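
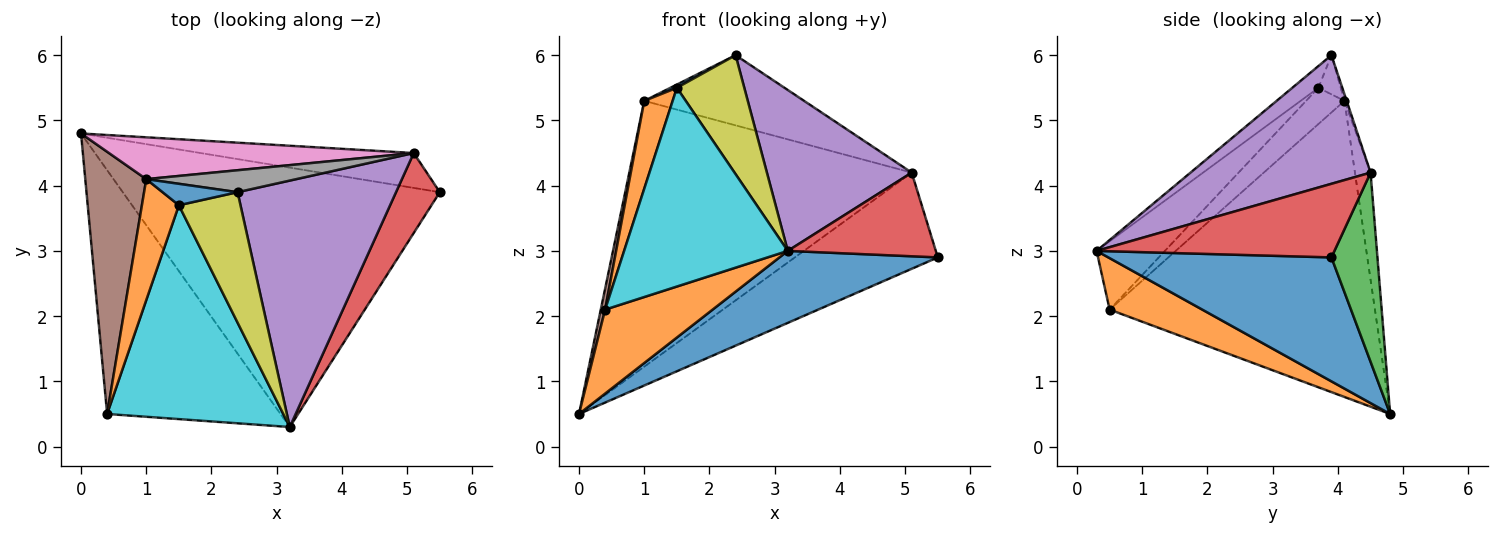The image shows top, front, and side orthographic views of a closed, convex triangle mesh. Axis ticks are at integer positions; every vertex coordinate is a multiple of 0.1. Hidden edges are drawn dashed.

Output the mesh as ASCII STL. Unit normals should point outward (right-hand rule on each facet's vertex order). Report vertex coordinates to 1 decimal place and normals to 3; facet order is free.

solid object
 facet normal 0.353 -0.250 -0.902
  outer loop
   vertex 3.2 0.3 3.0
   vertex 0.0 4.8 0.5
   vertex 5.5 3.9 2.9
  endloop
 endfacet
 facet normal 0.270 -0.314 -0.910
  outer loop
   vertex 0.4 0.5 2.1
   vertex 0.0 4.8 0.5
   vertex 3.2 0.3 3.0
  endloop
 endfacet
 facet normal 0.290 0.900 -0.326
  outer loop
   vertex 5.1 4.5 4.2
   vertex 5.5 3.9 2.9
   vertex 0.0 4.8 0.5
  endloop
 endfacet
 facet normal 0.758 -0.472 0.451
  outer loop
   vertex 5.1 4.5 4.2
   vertex 3.2 0.3 3.0
   vertex 5.5 3.9 2.9
  endloop
 endfacet
 facet normal 0.562 -0.452 0.692
  outer loop
   vertex 5.1 4.5 4.2
   vertex 2.4 3.9 6.0
   vertex 3.2 0.3 3.0
  endloop
 endfacet
 facet normal -0.979 -0.016 0.202
  outer loop
   vertex 1.0 4.1 5.3
   vertex 0.0 4.8 0.5
   vertex 0.4 0.5 2.1
  endloop
 endfacet
 facet normal -0.055 0.986 0.155
  outer loop
   vertex 1.0 4.1 5.3
   vertex 5.1 4.5 4.2
   vertex 0.0 4.8 0.5
  endloop
 endfacet
 facet normal -0.013 0.954 0.299
  outer loop
   vertex 1.0 4.1 5.3
   vertex 2.4 3.9 6.0
   vertex 5.1 4.5 4.2
  endloop
 endfacet
 facet normal -0.252 -0.652 0.715
  outer loop
   vertex 1.5 3.7 5.5
   vertex 3.2 0.3 3.0
   vertex 2.4 3.9 6.0
  endloop
 endfacet
 facet normal -0.273 -0.655 0.705
  outer loop
   vertex 1.5 3.7 5.5
   vertex 0.4 0.5 2.1
   vertex 3.2 0.3 3.0
  endloop
 endfacet
 facet normal -0.458 -0.134 0.879
  outer loop
   vertex 1.5 3.7 5.5
   vertex 2.4 3.9 6.0
   vertex 1.0 4.1 5.3
  endloop
 endfacet
 facet normal -0.622 -0.460 0.634
  outer loop
   vertex 1.5 3.7 5.5
   vertex 1.0 4.1 5.3
   vertex 0.4 0.5 2.1
  endloop
 endfacet
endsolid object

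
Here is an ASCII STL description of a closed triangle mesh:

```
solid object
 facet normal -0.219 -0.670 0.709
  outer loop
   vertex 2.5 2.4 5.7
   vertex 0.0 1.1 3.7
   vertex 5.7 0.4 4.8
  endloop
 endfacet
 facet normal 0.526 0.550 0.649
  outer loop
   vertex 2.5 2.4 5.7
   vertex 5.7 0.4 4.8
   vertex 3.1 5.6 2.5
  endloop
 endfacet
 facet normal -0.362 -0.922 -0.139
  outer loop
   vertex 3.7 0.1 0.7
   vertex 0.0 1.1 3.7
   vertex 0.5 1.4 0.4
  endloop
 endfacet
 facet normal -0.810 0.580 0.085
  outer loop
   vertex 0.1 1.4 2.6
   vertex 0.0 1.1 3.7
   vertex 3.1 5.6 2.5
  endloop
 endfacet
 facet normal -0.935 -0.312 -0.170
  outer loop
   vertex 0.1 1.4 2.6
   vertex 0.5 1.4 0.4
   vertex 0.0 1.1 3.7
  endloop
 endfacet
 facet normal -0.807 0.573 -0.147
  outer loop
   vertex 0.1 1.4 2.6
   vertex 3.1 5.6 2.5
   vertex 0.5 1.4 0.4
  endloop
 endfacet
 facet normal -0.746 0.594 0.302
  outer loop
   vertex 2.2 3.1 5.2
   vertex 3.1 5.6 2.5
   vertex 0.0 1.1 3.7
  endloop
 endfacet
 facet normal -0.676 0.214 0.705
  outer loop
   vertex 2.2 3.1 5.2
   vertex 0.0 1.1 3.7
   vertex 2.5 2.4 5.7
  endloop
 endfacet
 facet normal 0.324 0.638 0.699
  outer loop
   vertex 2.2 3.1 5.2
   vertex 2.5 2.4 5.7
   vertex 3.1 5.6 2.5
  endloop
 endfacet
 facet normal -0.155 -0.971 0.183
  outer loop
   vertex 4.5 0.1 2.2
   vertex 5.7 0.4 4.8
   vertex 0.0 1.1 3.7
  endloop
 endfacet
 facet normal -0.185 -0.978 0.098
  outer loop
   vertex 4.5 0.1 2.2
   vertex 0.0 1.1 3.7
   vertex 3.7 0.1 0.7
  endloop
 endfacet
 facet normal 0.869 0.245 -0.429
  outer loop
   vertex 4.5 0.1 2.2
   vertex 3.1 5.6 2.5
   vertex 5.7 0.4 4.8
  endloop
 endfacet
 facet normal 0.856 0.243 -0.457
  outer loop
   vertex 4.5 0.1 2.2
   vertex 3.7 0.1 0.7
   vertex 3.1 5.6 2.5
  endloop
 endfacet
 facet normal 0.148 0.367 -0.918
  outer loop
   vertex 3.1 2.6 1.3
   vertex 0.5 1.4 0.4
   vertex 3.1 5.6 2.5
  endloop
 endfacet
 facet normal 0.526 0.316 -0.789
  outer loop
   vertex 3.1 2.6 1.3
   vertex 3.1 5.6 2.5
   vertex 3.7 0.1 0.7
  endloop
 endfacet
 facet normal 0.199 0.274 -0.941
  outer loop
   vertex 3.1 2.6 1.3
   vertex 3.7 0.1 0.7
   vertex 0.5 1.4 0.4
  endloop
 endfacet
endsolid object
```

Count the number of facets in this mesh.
16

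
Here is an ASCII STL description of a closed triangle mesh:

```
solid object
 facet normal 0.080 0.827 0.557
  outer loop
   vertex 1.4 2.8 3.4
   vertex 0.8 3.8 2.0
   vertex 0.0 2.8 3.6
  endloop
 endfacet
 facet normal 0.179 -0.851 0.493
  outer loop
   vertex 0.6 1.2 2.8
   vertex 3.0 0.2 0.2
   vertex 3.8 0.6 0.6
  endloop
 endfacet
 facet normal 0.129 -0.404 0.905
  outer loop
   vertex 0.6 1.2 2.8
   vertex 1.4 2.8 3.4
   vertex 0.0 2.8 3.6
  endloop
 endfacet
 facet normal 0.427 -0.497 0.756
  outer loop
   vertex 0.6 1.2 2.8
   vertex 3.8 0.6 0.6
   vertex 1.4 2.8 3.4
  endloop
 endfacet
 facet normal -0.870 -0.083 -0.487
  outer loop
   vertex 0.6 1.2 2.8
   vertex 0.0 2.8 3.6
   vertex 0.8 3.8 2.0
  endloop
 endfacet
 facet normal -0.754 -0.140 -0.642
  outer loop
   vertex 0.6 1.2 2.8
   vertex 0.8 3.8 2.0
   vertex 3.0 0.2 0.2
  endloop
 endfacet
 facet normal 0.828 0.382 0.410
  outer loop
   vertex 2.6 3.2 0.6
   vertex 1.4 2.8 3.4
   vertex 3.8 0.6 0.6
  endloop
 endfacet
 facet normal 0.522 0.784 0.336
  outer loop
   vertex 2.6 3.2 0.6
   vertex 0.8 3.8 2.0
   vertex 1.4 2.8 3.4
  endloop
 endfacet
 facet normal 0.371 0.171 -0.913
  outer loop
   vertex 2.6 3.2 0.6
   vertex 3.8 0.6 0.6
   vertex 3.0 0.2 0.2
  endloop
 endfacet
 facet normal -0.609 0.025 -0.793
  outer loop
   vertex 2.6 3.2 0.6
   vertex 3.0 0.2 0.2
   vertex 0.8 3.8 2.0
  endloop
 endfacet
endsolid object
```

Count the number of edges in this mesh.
15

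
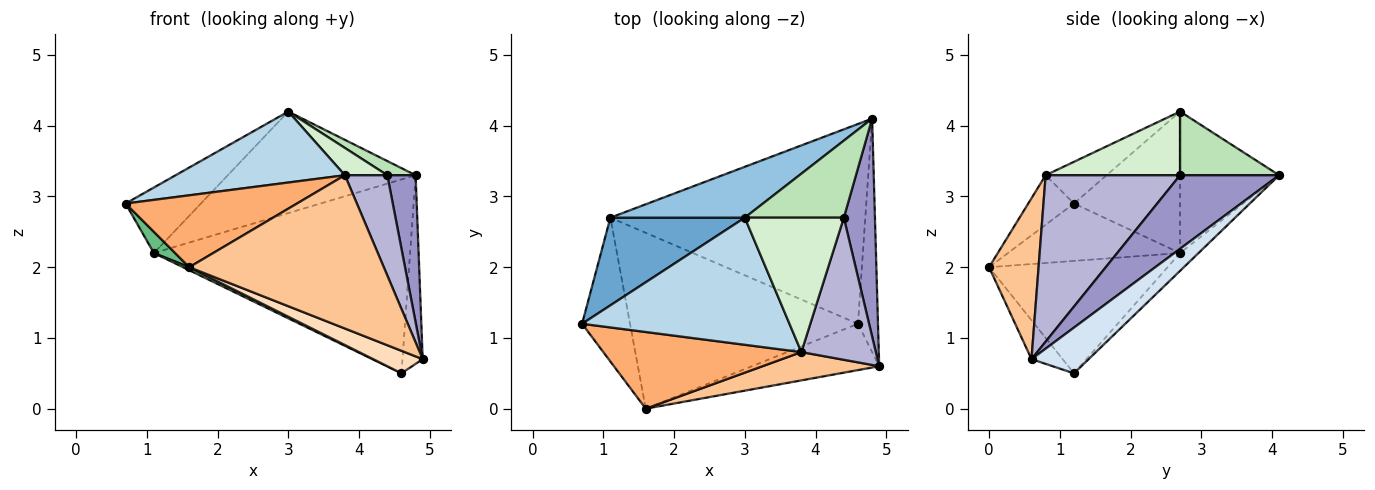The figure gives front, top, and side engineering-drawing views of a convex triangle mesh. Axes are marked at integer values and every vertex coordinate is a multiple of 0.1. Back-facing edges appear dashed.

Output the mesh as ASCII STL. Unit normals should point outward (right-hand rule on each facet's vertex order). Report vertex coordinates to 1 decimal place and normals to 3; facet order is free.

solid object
 facet normal -0.645 0.458 0.612
  outer loop
   vertex 1.1 2.7 2.2
   vertex 0.7 1.2 2.9
   vertex 3.0 2.7 4.2
  endloop
 endfacet
 facet normal -0.426 0.809 0.405
  outer loop
   vertex 1.1 2.7 2.2
   vertex 3.0 2.7 4.2
   vertex 4.8 4.1 3.3
  endloop
 endfacet
 facet normal -0.173 -0.480 0.860
  outer loop
   vertex 3.8 0.8 3.3
   vertex 3.0 2.7 4.2
   vertex 0.7 1.2 2.9
  endloop
 endfacet
 facet normal 0.871 0.308 -0.382
  outer loop
   vertex 4.6 1.2 0.5
   vertex 4.8 4.1 3.3
   vertex 4.9 0.6 0.7
  endloop
 endfacet
 facet normal -0.050 0.696 -0.717
  outer loop
   vertex 4.6 1.2 0.5
   vertex 1.1 2.7 2.2
   vertex 4.8 4.1 3.3
  endloop
 endfacet
 facet normal -0.179 -0.673 0.718
  outer loop
   vertex 1.6 0.0 2.0
   vertex 3.8 0.8 3.3
   vertex 0.7 1.2 2.9
  endloop
 endfacet
 facet normal 0.243 -0.954 0.176
  outer loop
   vertex 1.6 0.0 2.0
   vertex 4.9 0.6 0.7
   vertex 3.8 0.8 3.3
  endloop
 endfacet
 facet normal -0.265 -0.422 -0.867
  outer loop
   vertex 1.6 0.0 2.0
   vertex 4.6 1.2 0.5
   vertex 4.9 0.6 0.7
  endloop
 endfacet
 facet normal -0.764 -0.094 -0.638
  outer loop
   vertex 1.6 0.0 2.0
   vertex 0.7 1.2 2.9
   vertex 1.1 2.7 2.2
  endloop
 endfacet
 facet normal -0.442 -0.015 -0.897
  outer loop
   vertex 1.6 0.0 2.0
   vertex 1.1 2.7 2.2
   vertex 4.6 1.2 0.5
  endloop
 endfacet
 facet normal 0.534 -0.153 0.831
  outer loop
   vertex 4.4 2.7 3.3
   vertex 4.8 4.1 3.3
   vertex 3.0 2.7 4.2
  endloop
 endfacet
 facet normal 0.533 -0.168 0.829
  outer loop
   vertex 4.4 2.7 3.3
   vertex 3.0 2.7 4.2
   vertex 3.8 0.8 3.3
  endloop
 endfacet
 facet normal 0.891 -0.254 0.377
  outer loop
   vertex 4.4 2.7 3.3
   vertex 4.9 0.6 0.7
   vertex 4.8 4.1 3.3
  endloop
 endfacet
 facet normal 0.877 -0.277 0.392
  outer loop
   vertex 4.4 2.7 3.3
   vertex 3.8 0.8 3.3
   vertex 4.9 0.6 0.7
  endloop
 endfacet
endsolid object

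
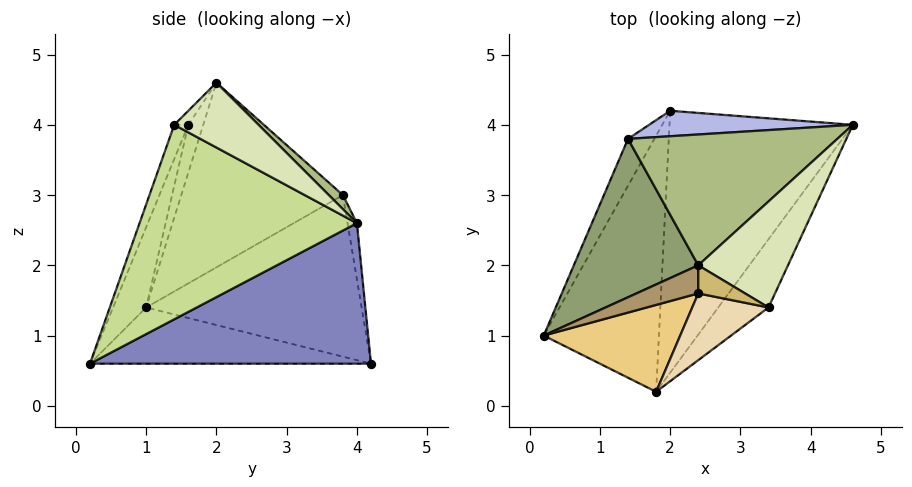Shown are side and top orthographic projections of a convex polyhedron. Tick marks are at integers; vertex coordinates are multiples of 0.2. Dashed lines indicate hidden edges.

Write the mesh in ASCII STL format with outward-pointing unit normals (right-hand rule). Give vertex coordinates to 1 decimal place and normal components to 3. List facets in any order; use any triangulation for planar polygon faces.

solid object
 facet normal -0.438 0.022 -0.899
  outer loop
   vertex 1.8 0.2 0.6
   vertex 0.2 1.0 1.4
   vertex 2.0 4.2 0.6
  endloop
 endfacet
 facet normal 0.608 -0.030 -0.793
  outer loop
   vertex 1.8 0.2 0.6
   vertex 2.0 4.2 0.6
   vertex 4.6 4.0 2.6
  endloop
 endfacet
 facet normal -0.877 0.458 -0.143
  outer loop
   vertex 1.4 3.8 3.0
   vertex 2.0 4.2 0.6
   vertex 0.2 1.0 1.4
  endloop
 endfacet
 facet normal -0.042 0.987 0.154
  outer loop
   vertex 1.4 3.8 3.0
   vertex 4.6 4.0 2.6
   vertex 2.0 4.2 0.6
  endloop
 endfacet
 facet normal -0.829 0.036 0.558
  outer loop
   vertex 2.4 2.0 4.6
   vertex 1.4 3.8 3.0
   vertex 0.2 1.0 1.4
  endloop
 endfacet
 facet normal 0.049 0.679 0.733
  outer loop
   vertex 2.4 2.0 4.6
   vertex 4.6 4.0 2.6
   vertex 1.4 3.8 3.0
  endloop
 endfacet
 facet normal 0.837 -0.503 -0.216
  outer loop
   vertex 3.4 1.4 4.0
   vertex 1.8 0.2 0.6
   vertex 4.6 4.0 2.6
  endloop
 endfacet
 facet normal 0.578 0.164 0.799
  outer loop
   vertex 3.4 1.4 4.0
   vertex 4.6 4.0 2.6
   vertex 2.4 2.0 4.6
  endloop
 endfacet
 facet normal -0.394 -0.765 0.510
  outer loop
   vertex 2.4 1.6 4.0
   vertex 2.4 2.0 4.6
   vertex 0.2 1.0 1.4
  endloop
 endfacet
 facet normal -0.164 -0.821 0.547
  outer loop
   vertex 2.4 1.6 4.0
   vertex 3.4 1.4 4.0
   vertex 2.4 2.0 4.6
  endloop
 endfacet
 facet normal -0.239 -0.882 0.405
  outer loop
   vertex 2.4 1.6 4.0
   vertex 0.2 1.0 1.4
   vertex 1.8 0.2 0.6
  endloop
 endfacet
 facet normal -0.180 -0.898 0.401
  outer loop
   vertex 2.4 1.6 4.0
   vertex 1.8 0.2 0.6
   vertex 3.4 1.4 4.0
  endloop
 endfacet
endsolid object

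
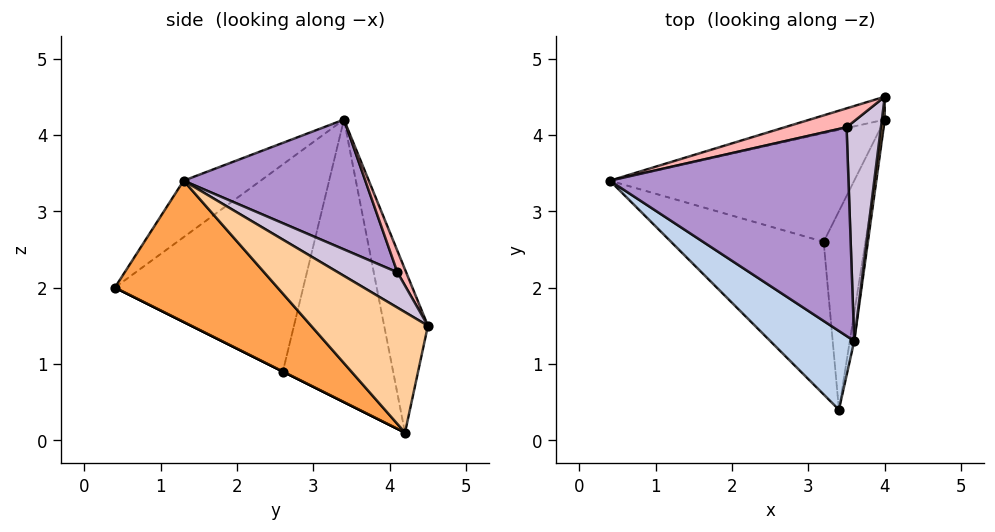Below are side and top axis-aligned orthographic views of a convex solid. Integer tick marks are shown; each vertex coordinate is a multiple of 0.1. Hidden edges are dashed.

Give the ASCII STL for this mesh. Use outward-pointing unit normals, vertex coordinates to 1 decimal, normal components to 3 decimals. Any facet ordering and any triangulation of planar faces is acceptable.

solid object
 facet normal -0.415 0.890 -0.191
  outer loop
   vertex 4.0 4.5 1.5
   vertex 4.0 4.2 0.1
   vertex 0.4 3.4 4.2
  endloop
 endfacet
 facet normal -0.363 -0.759 0.540
  outer loop
   vertex 3.6 1.3 3.4
   vertex 0.4 3.4 4.2
   vertex 3.4 0.4 2.0
  endloop
 endfacet
 facet normal 0.985 -0.171 -0.031
  outer loop
   vertex 3.6 1.3 3.4
   vertex 3.4 0.4 2.0
   vertex 4.0 4.2 0.1
  endloop
 endfacet
 facet normal 0.994 -0.110 0.024
  outer loop
   vertex 3.6 1.3 3.4
   vertex 4.0 4.2 0.1
   vertex 4.0 4.5 1.5
  endloop
 endfacet
 facet normal -0.755 0.051 -0.653
  outer loop
   vertex 3.2 2.6 0.9
   vertex 0.4 3.4 4.2
   vertex 4.0 4.2 0.1
  endloop
 endfacet
 facet normal -0.755 -0.347 -0.556
  outer loop
   vertex 3.2 2.6 0.9
   vertex 3.4 0.4 2.0
   vertex 0.4 3.4 4.2
  endloop
 endfacet
 facet normal 0.000 -0.447 -0.894
  outer loop
   vertex 3.2 2.6 0.9
   vertex 4.0 4.2 0.1
   vertex 3.4 0.4 2.0
  endloop
 endfacet
 facet normal 0.206 0.779 0.592
  outer loop
   vertex 3.5 4.1 2.2
   vertex 4.0 4.5 1.5
   vertex 0.4 3.4 4.2
  endloop
 endfacet
 facet normal 0.445 0.366 0.817
  outer loop
   vertex 3.5 4.1 2.2
   vertex 0.4 3.4 4.2
   vertex 3.6 1.3 3.4
  endloop
 endfacet
 facet normal 0.682 0.309 0.663
  outer loop
   vertex 3.5 4.1 2.2
   vertex 3.6 1.3 3.4
   vertex 4.0 4.5 1.5
  endloop
 endfacet
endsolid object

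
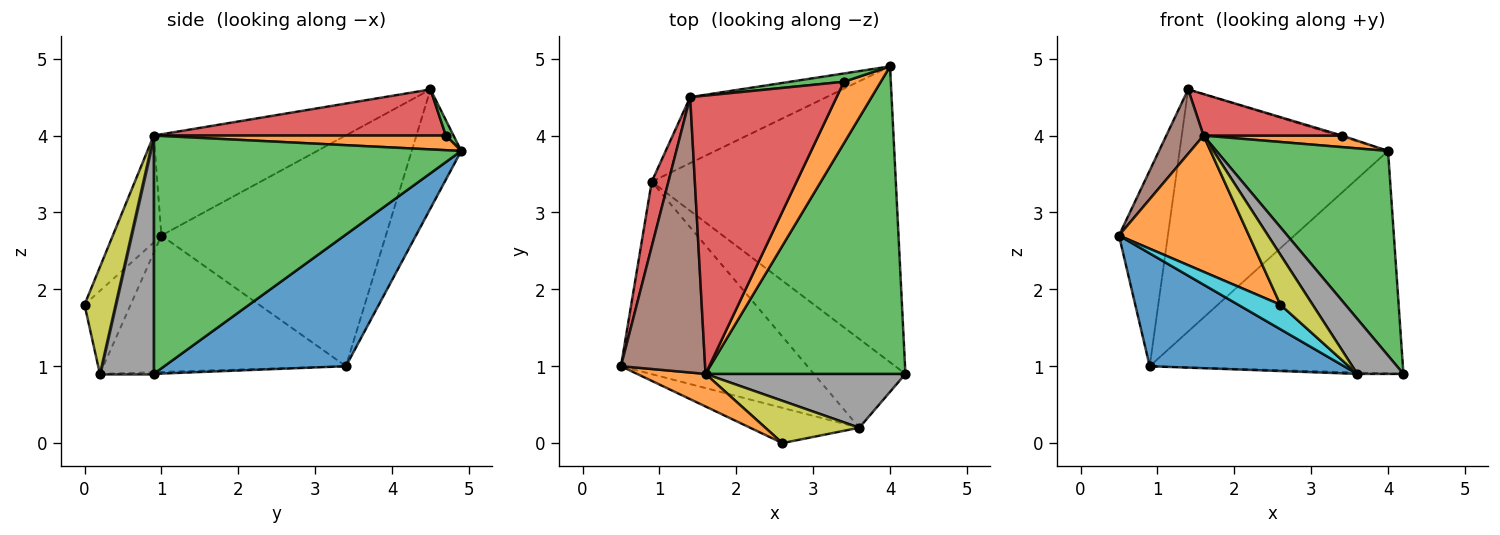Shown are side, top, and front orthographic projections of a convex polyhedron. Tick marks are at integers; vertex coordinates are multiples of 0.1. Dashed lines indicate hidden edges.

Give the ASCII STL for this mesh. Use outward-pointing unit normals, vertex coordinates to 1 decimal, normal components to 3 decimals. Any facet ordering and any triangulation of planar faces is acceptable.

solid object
 facet normal 0.396 0.552 -0.734
  outer loop
   vertex 0.9 3.4 1.0
   vertex 4.0 4.9 3.8
   vertex 4.2 0.9 0.9
  endloop
 endfacet
 facet normal -0.342 -0.914 0.219
  outer loop
   vertex 1.6 0.9 4.0
   vertex 0.5 1.0 2.7
   vertex 2.6 0.0 1.8
  endloop
 endfacet
 facet normal 0.704 -0.393 0.591
  outer loop
   vertex 1.6 0.9 4.0
   vertex 4.2 0.9 0.9
   vertex 4.0 4.9 3.8
  endloop
 endfacet
 facet normal -0.975 0.212 0.070
  outer loop
   vertex 1.4 4.5 4.6
   vertex 0.9 3.4 1.0
   vertex 0.5 1.0 2.7
  endloop
 endfacet
 facet normal -0.224 0.940 -0.256
  outer loop
   vertex 1.4 4.5 4.6
   vertex 4.0 4.9 3.8
   vertex 0.9 3.4 1.0
  endloop
 endfacet
 facet normal -0.761 -0.148 0.632
  outer loop
   vertex 1.4 4.5 4.6
   vertex 0.5 1.0 2.7
   vertex 1.6 0.9 4.0
  endloop
 endfacet
 facet normal -0.018 0.016 -1.000
  outer loop
   vertex 3.6 0.2 0.9
   vertex 0.9 3.4 1.0
   vertex 4.2 0.9 0.9
  endloop
 endfacet
 facet normal 0.640 -0.549 0.537
  outer loop
   vertex 3.6 0.2 0.9
   vertex 4.2 0.9 0.9
   vertex 1.6 0.9 4.0
  endloop
 endfacet
 facet normal 0.592 -0.615 0.521
  outer loop
   vertex 3.6 0.2 0.9
   vertex 1.6 0.9 4.0
   vertex 2.6 0.0 1.8
  endloop
 endfacet
 facet normal -0.529 -0.485 -0.696
  outer loop
   vertex 3.6 0.2 0.9
   vertex 2.6 0.0 1.8
   vertex 0.5 1.0 2.7
  endloop
 endfacet
 facet normal -0.534 -0.428 -0.729
  outer loop
   vertex 3.6 0.2 0.9
   vertex 0.5 1.0 2.7
   vertex 0.9 3.4 1.0
  endloop
 endfacet
 facet normal 0.363 -0.172 0.916
  outer loop
   vertex 3.4 4.7 4.0
   vertex 1.6 0.9 4.0
   vertex 4.0 4.9 3.8
  endloop
 endfacet
 facet normal 0.272 0.136 0.953
  outer loop
   vertex 3.4 4.7 4.0
   vertex 4.0 4.9 3.8
   vertex 1.4 4.5 4.6
  endloop
 endfacet
 facet normal 0.297 -0.141 0.944
  outer loop
   vertex 3.4 4.7 4.0
   vertex 1.4 4.5 4.6
   vertex 1.6 0.9 4.0
  endloop
 endfacet
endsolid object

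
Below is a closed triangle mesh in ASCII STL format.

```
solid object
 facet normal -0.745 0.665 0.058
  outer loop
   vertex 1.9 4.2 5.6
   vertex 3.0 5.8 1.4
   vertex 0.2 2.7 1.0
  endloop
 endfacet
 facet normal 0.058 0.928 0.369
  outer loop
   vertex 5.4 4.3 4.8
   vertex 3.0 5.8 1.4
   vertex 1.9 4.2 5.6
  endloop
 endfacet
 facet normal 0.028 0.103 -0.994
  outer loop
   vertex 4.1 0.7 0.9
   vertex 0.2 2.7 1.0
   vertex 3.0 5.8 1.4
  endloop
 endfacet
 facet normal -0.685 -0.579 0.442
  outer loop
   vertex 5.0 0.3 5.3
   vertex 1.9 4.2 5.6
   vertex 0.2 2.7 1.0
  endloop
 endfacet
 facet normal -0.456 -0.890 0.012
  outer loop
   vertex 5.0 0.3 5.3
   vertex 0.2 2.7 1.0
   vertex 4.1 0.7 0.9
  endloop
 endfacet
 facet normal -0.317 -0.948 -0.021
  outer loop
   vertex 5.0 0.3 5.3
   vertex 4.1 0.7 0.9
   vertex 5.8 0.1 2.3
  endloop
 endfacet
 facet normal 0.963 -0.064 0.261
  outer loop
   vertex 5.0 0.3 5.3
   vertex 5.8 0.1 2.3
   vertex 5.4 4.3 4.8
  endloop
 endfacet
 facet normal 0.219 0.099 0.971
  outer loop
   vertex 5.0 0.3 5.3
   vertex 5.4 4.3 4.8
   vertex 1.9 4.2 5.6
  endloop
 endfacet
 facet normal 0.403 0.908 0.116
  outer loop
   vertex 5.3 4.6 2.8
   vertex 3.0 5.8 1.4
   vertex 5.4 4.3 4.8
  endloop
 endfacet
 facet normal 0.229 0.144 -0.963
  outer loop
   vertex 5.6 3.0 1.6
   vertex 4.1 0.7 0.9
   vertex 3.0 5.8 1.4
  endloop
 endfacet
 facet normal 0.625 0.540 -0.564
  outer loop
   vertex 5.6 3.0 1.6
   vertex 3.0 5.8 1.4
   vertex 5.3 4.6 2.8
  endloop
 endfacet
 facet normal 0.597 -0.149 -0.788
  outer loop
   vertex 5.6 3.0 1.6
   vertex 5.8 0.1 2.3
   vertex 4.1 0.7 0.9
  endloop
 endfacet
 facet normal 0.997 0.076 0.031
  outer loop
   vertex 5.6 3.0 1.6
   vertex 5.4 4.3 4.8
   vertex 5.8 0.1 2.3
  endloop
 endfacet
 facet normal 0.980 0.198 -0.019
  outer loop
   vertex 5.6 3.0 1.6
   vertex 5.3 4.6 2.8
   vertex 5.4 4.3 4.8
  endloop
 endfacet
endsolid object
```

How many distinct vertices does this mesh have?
9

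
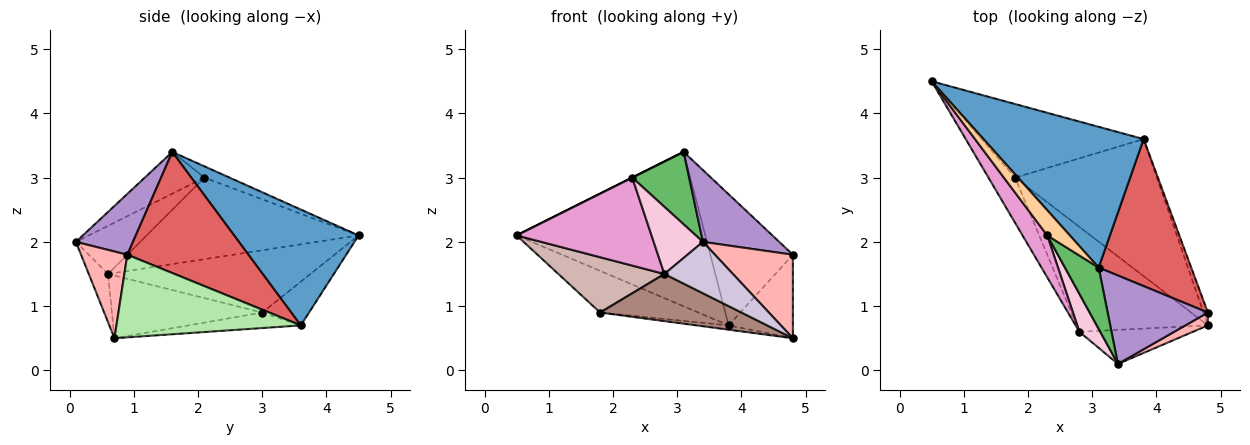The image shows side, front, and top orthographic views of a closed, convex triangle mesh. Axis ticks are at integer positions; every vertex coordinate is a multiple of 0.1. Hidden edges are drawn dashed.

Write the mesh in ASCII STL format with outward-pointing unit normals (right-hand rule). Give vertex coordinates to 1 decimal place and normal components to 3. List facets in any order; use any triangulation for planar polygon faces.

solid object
 facet normal 0.438 0.664 0.606
  outer loop
   vertex 3.8 3.6 0.7
   vertex 0.5 4.5 2.1
   vertex 3.1 1.6 3.4
  endloop
 endfacet
 facet normal -0.229 0.480 -0.847
  outer loop
   vertex 1.8 3.0 0.9
   vertex 0.5 4.5 2.1
   vertex 3.8 3.6 0.7
  endloop
 endfacet
 facet normal -0.109 0.031 -0.994
  outer loop
   vertex 1.8 3.0 0.9
   vertex 3.8 3.6 0.7
   vertex 4.8 0.7 0.5
  endloop
 endfacet
 facet normal -0.447 0.000 0.894
  outer loop
   vertex 2.3 2.1 3.0
   vertex 3.1 1.6 3.4
   vertex 0.5 4.5 2.1
  endloop
 endfacet
 facet normal -0.625 -0.596 0.505
  outer loop
   vertex 2.3 2.1 3.0
   vertex 3.4 0.1 2.0
   vertex 3.1 1.6 3.4
  endloop
 endfacet
 facet normal 0.943 0.329 -0.051
  outer loop
   vertex 4.8 0.9 1.8
   vertex 4.8 0.7 0.5
   vertex 3.8 3.6 0.7
  endloop
 endfacet
 facet normal 0.699 0.476 0.534
  outer loop
   vertex 4.8 0.9 1.8
   vertex 3.8 3.6 0.7
   vertex 3.1 1.6 3.4
  endloop
 endfacet
 facet normal 0.506 -0.853 0.131
  outer loop
   vertex 4.8 0.9 1.8
   vertex 3.4 0.1 2.0
   vertex 4.8 0.7 0.5
  endloop
 endfacet
 facet normal 0.426 -0.570 0.702
  outer loop
   vertex 4.8 0.9 1.8
   vertex 3.1 1.6 3.4
   vertex 3.4 0.1 2.0
  endloop
 endfacet
 facet normal -0.228 -0.812 -0.538
  outer loop
   vertex 2.8 0.6 1.5
   vertex 4.8 0.7 0.5
   vertex 3.4 0.1 2.0
  endloop
 endfacet
 facet normal -0.399 -0.376 -0.836
  outer loop
   vertex 2.8 0.6 1.5
   vertex 1.8 3.0 0.9
   vertex 4.8 0.7 0.5
  endloop
 endfacet
 facet normal -0.828 -0.434 -0.355
  outer loop
   vertex 2.8 0.6 1.5
   vertex 0.5 4.5 2.1
   vertex 1.8 3.0 0.9
  endloop
 endfacet
 facet normal -0.817 -0.520 0.248
  outer loop
   vertex 2.8 0.6 1.5
   vertex 2.3 2.1 3.0
   vertex 0.5 4.5 2.1
  endloop
 endfacet
 facet normal -0.750 -0.575 0.325
  outer loop
   vertex 2.8 0.6 1.5
   vertex 3.4 0.1 2.0
   vertex 2.3 2.1 3.0
  endloop
 endfacet
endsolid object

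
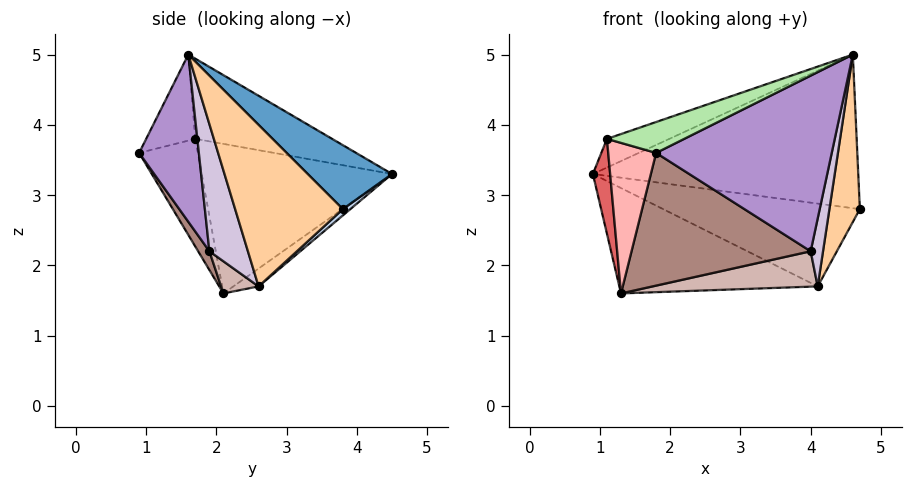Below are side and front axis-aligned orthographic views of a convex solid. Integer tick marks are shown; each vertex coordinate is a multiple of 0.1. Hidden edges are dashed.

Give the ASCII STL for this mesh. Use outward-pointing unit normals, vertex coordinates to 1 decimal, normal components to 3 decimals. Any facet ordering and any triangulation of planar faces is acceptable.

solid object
 facet normal 0.218 0.685 0.695
  outer loop
   vertex 4.6 1.6 5.0
   vertex 4.7 3.8 2.8
   vertex 0.9 4.5 3.3
  endloop
 endfacet
 facet normal 0.025 0.669 -0.743
  outer loop
   vertex 4.1 2.6 1.7
   vertex 0.9 4.5 3.3
   vertex 4.7 3.8 2.8
  endloop
 endfacet
 facet normal -0.072 0.568 -0.820
  outer loop
   vertex 4.1 2.6 1.7
   vertex 1.3 2.1 1.6
   vertex 0.9 4.5 3.3
  endloop
 endfacet
 facet normal 0.938 -0.265 -0.222
  outer loop
   vertex 4.1 2.6 1.7
   vertex 4.7 3.8 2.8
   vertex 4.6 1.6 5.0
  endloop
 endfacet
 facet normal -0.317 0.145 0.937
  outer loop
   vertex 1.1 1.7 3.8
   vertex 4.6 1.6 5.0
   vertex 0.9 4.5 3.3
  endloop
 endfacet
 facet normal -0.298 -0.469 0.831
  outer loop
   vertex 1.1 1.7 3.8
   vertex 1.8 0.9 3.6
   vertex 4.6 1.6 5.0
  endloop
 endfacet
 facet normal -0.990 -0.090 -0.106
  outer loop
   vertex 1.1 1.7 3.8
   vertex 0.9 4.5 3.3
   vertex 1.3 2.1 1.6
  endloop
 endfacet
 facet normal -0.762 -0.621 -0.182
  outer loop
   vertex 1.1 1.7 3.8
   vertex 1.3 2.1 1.6
   vertex 1.8 0.9 3.6
  endloop
 endfacet
 facet normal 0.317 -0.933 -0.168
  outer loop
   vertex 4.0 1.9 2.2
   vertex 4.6 1.6 5.0
   vertex 1.8 0.9 3.6
  endloop
 endfacet
 facet normal 0.927 -0.297 -0.230
  outer loop
   vertex 4.0 1.9 2.2
   vertex 4.1 2.6 1.7
   vertex 4.6 1.6 5.0
  endloop
 endfacet
 facet normal 0.053 -0.850 -0.524
  outer loop
   vertex 4.0 1.9 2.2
   vertex 1.8 0.9 3.6
   vertex 1.3 2.1 1.6
  endloop
 endfacet
 facet normal 0.134 -0.589 -0.797
  outer loop
   vertex 4.0 1.9 2.2
   vertex 1.3 2.1 1.6
   vertex 4.1 2.6 1.7
  endloop
 endfacet
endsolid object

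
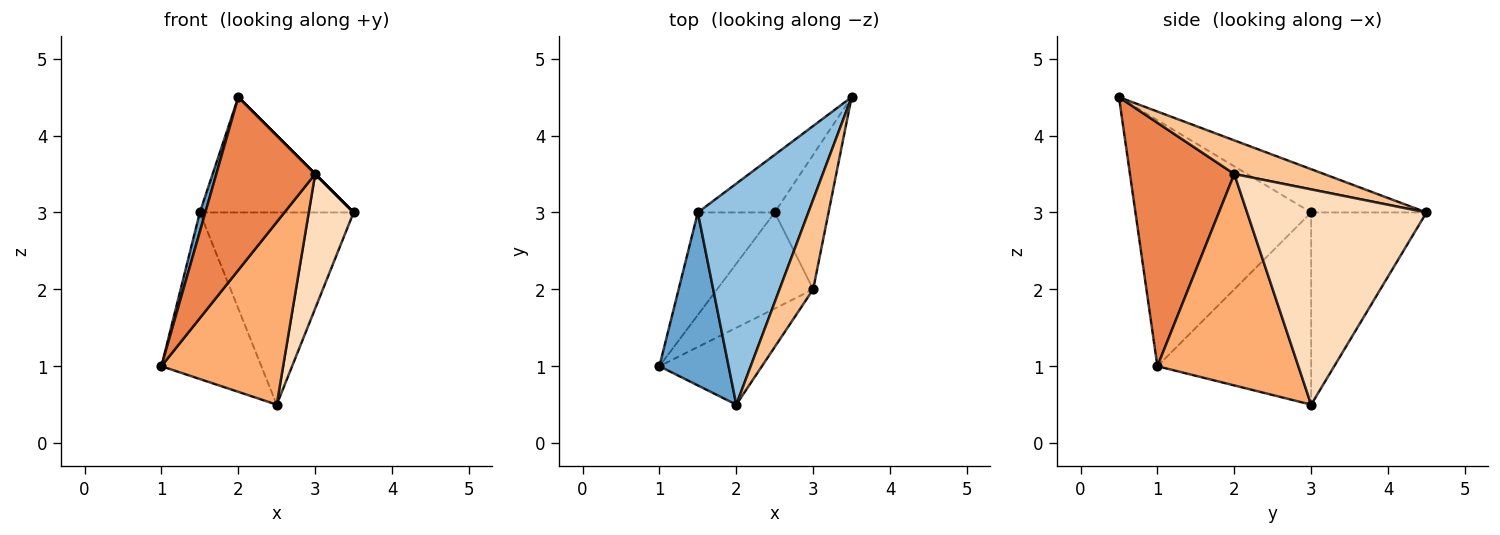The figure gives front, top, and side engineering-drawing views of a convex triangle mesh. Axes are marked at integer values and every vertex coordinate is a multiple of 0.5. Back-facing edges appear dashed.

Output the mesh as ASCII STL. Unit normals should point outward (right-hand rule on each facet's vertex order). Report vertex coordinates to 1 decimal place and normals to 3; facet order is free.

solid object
 facet normal -0.962 -0.030 0.271
  outer loop
   vertex 1.5 3.0 3.0
   vertex 1.0 1.0 1.0
   vertex 2.0 0.5 4.5
  endloop
 endfacet
 facet normal -0.328 0.437 0.838
  outer loop
   vertex 1.5 3.0 3.0
   vertex 2.0 0.5 4.5
   vertex 3.5 4.5 3.0
  endloop
 endfacet
 facet normal -0.795 0.517 -0.318
  outer loop
   vertex 1.5 3.0 3.0
   vertex 2.5 3.0 0.5
   vertex 1.0 1.0 1.0
  endloop
 endfacet
 facet normal -0.583 0.778 -0.233
  outer loop
   vertex 1.5 3.0 3.0
   vertex 3.5 4.5 3.0
   vertex 2.5 3.0 0.5
  endloop
 endfacet
 facet normal 0.694 -0.658 -0.292
  outer loop
   vertex 3.0 2.0 3.5
   vertex 2.0 0.5 4.5
   vertex 1.0 1.0 1.0
  endloop
 endfacet
 facet normal 0.716 -0.618 -0.325
  outer loop
   vertex 3.0 2.0 3.5
   vertex 1.0 1.0 1.0
   vertex 2.5 3.0 0.5
  endloop
 endfacet
 facet normal 0.707 0.000 0.707
  outer loop
   vertex 3.0 2.0 3.5
   vertex 3.5 4.5 3.0
   vertex 2.0 0.5 4.5
  endloop
 endfacet
 facet normal 0.943 -0.236 -0.236
  outer loop
   vertex 3.0 2.0 3.5
   vertex 2.5 3.0 0.5
   vertex 3.5 4.5 3.0
  endloop
 endfacet
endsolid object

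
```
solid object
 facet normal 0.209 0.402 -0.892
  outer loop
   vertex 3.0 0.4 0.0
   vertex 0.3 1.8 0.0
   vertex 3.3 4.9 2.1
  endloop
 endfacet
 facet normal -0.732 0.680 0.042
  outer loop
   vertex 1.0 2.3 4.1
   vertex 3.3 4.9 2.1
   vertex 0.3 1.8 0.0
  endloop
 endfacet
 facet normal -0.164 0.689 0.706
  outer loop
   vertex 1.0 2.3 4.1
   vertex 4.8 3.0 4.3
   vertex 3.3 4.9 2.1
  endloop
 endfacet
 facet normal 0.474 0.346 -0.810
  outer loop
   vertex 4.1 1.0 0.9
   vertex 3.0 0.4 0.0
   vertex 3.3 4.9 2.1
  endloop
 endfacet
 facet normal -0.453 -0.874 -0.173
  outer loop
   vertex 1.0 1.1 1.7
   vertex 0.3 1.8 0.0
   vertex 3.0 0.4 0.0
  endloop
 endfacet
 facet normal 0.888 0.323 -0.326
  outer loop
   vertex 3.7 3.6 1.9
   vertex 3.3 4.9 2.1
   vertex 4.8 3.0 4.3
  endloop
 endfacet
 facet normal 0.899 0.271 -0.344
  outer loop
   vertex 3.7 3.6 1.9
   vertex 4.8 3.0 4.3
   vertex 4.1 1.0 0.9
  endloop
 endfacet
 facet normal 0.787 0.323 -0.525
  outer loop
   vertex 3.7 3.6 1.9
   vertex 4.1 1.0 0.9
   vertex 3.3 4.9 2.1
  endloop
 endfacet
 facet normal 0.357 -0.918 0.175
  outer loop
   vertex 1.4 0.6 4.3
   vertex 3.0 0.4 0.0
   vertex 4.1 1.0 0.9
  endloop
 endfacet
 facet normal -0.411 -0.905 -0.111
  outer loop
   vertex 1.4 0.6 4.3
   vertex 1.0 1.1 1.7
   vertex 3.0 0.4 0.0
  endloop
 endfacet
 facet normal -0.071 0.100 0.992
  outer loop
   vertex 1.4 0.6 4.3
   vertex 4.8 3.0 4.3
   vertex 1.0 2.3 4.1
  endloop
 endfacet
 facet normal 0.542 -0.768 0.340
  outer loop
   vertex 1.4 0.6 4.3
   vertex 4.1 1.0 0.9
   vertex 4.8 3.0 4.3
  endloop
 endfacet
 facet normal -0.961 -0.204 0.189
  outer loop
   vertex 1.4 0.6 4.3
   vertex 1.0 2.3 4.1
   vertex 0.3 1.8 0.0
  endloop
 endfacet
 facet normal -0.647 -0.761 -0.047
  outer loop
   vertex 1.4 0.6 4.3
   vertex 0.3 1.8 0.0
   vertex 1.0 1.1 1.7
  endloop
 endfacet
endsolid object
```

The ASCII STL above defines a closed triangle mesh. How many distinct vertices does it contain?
9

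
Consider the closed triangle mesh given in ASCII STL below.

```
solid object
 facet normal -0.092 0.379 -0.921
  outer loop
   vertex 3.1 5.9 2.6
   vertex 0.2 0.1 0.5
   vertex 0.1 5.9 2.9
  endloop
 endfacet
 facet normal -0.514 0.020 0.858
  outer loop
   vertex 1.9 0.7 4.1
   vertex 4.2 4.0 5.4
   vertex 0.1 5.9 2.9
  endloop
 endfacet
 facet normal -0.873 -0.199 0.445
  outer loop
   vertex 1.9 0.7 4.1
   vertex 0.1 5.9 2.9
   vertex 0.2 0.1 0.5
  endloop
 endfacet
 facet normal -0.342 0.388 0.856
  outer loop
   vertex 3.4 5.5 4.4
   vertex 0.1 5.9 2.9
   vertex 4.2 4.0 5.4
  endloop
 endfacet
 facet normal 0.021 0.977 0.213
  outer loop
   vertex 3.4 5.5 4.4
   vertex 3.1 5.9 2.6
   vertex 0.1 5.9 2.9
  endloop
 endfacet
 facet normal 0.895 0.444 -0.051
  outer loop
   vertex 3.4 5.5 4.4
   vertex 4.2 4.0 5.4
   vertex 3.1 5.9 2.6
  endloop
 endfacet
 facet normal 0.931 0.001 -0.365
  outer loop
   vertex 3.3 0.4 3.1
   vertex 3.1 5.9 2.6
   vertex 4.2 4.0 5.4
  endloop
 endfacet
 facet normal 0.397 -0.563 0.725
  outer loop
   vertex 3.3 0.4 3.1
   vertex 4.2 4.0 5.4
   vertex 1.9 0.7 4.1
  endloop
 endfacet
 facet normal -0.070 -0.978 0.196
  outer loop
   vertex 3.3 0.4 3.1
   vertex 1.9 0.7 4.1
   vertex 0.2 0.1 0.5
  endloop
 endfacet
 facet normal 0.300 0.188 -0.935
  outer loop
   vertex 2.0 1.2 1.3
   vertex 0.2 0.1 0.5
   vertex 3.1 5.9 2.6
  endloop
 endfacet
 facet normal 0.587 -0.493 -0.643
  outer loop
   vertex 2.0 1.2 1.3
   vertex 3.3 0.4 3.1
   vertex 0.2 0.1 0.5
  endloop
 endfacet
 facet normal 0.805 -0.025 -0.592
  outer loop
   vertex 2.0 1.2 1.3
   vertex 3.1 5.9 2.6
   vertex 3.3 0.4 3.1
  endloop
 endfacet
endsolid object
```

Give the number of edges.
18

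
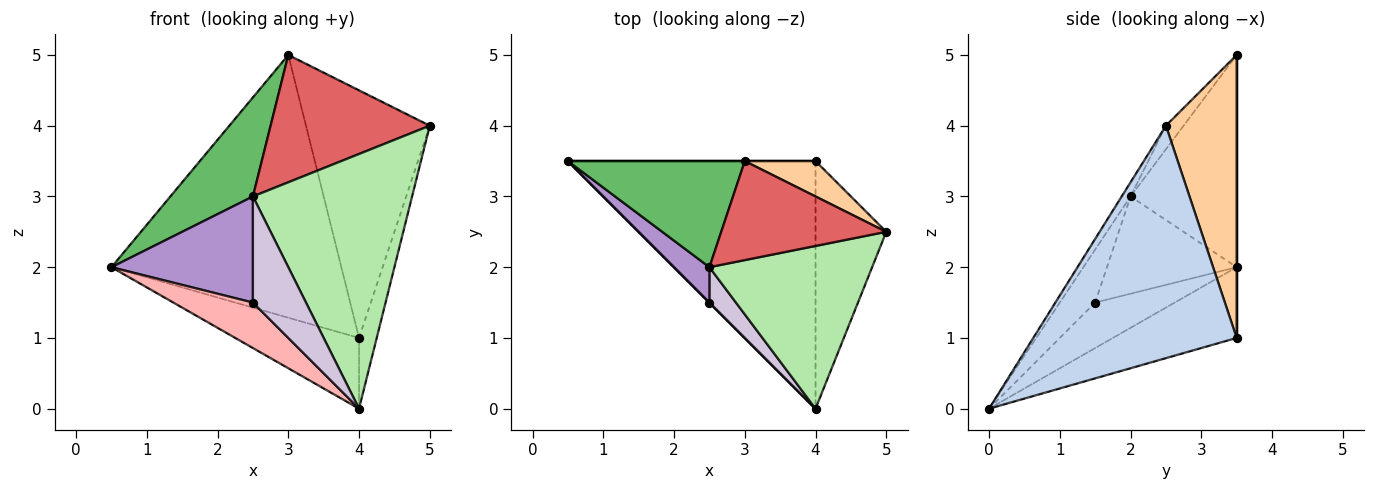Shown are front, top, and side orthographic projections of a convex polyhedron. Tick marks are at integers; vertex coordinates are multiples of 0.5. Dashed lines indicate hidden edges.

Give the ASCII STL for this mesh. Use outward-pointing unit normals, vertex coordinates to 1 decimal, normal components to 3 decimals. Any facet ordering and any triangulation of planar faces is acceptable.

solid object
 facet normal -0.265 0.265 -0.927
  outer loop
   vertex 4.0 3.5 1.0
   vertex 4.0 0.0 0.0
   vertex 0.5 3.5 2.0
  endloop
 endfacet
 facet normal 0.953 0.083 -0.290
  outer loop
   vertex 4.0 3.5 1.0
   vertex 5.0 2.5 4.0
   vertex 4.0 0.0 0.0
  endloop
 endfacet
 facet normal 0.000 1.000 0.000
  outer loop
   vertex 4.0 3.5 1.0
   vertex 0.5 3.5 2.0
   vertex 3.0 3.5 5.0
  endloop
 endfacet
 facet normal 0.492 0.862 0.123
  outer loop
   vertex 4.0 3.5 1.0
   vertex 3.0 3.5 5.0
   vertex 5.0 2.5 4.0
  endloop
 endfacet
 facet normal -0.659 -0.513 0.550
  outer loop
   vertex 2.5 2.0 3.0
   vertex 3.0 3.5 5.0
   vertex 0.5 3.5 2.0
  endloop
 endfacet
 facet normal -0.047 -0.842 0.538
  outer loop
   vertex 2.5 2.0 3.0
   vertex 4.0 0.0 0.0
   vertex 5.0 2.5 4.0
  endloop
 endfacet
 facet normal -0.087 -0.786 0.612
  outer loop
   vertex 2.5 2.0 3.0
   vertex 5.0 2.5 4.0
   vertex 3.0 3.5 5.0
  endloop
 endfacet
 facet normal -0.707 -0.707 0.000
  outer loop
   vertex 2.5 1.5 1.5
   vertex 0.5 3.5 2.0
   vertex 4.0 0.0 0.0
  endloop
 endfacet
 facet normal -0.656 -0.716 0.239
  outer loop
   vertex 2.5 1.5 1.5
   vertex 2.5 2.0 3.0
   vertex 0.5 3.5 2.0
  endloop
 endfacet
 facet normal -0.535 -0.802 0.267
  outer loop
   vertex 2.5 1.5 1.5
   vertex 4.0 0.0 0.0
   vertex 2.5 2.0 3.0
  endloop
 endfacet
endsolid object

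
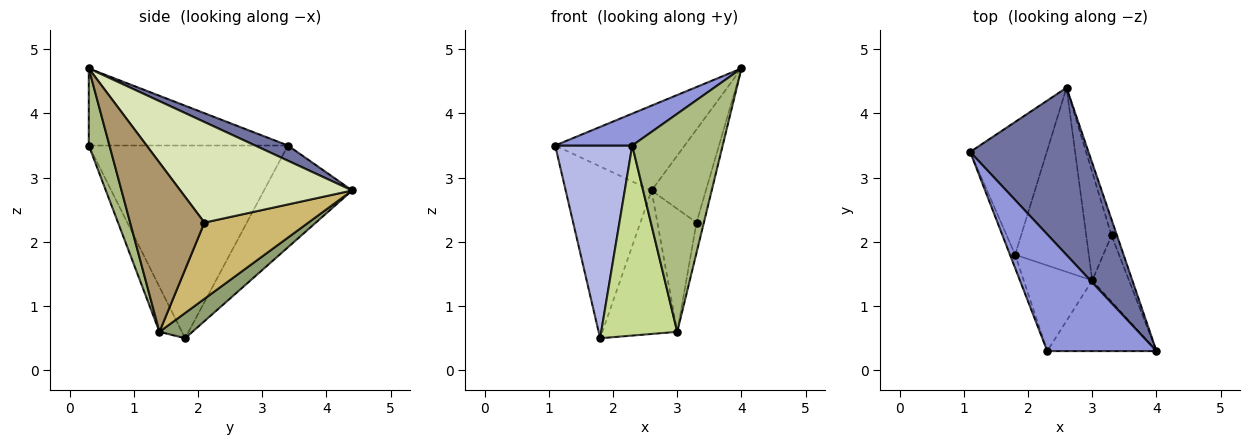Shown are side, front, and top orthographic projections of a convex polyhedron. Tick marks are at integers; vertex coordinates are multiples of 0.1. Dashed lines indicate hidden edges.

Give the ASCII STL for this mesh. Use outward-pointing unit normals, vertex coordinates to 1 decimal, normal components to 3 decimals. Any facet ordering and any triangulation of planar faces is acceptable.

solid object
 facet normal 0.114 0.449 0.886
  outer loop
   vertex 2.6 4.4 2.8
   vertex 1.1 3.4 3.5
   vertex 4.0 0.3 4.7
  endloop
 endfacet
 facet normal -0.631 0.614 -0.475
  outer loop
   vertex 1.8 1.8 0.5
   vertex 1.1 3.4 3.5
   vertex 2.6 4.4 2.8
  endloop
 endfacet
 facet normal -0.563 -0.218 0.797
  outer loop
   vertex 2.3 0.3 3.5
   vertex 4.0 0.3 4.7
   vertex 1.1 3.4 3.5
  endloop
 endfacet
 facet normal -0.932 -0.361 -0.025
  outer loop
   vertex 2.3 0.3 3.5
   vertex 1.1 3.4 3.5
   vertex 1.8 1.8 0.5
  endloop
 endfacet
 facet normal 0.261 0.593 -0.761
  outer loop
   vertex 3.0 1.4 0.6
   vertex 1.8 1.8 0.5
   vertex 2.6 4.4 2.8
  endloop
 endfacet
 facet normal 0.213 -0.930 -0.301
  outer loop
   vertex 3.0 1.4 0.6
   vertex 4.0 0.3 4.7
   vertex 2.3 0.3 3.5
  endloop
 endfacet
 facet normal -0.260 -0.880 -0.397
  outer loop
   vertex 3.0 1.4 0.6
   vertex 2.3 0.3 3.5
   vertex 1.8 1.8 0.5
  endloop
 endfacet
 facet normal 0.952 0.301 -0.052
  outer loop
   vertex 3.3 2.1 2.3
   vertex 2.6 4.4 2.8
   vertex 4.0 0.3 4.7
  endloop
 endfacet
 facet normal 0.973 0.096 -0.211
  outer loop
   vertex 3.3 2.1 2.3
   vertex 4.0 0.3 4.7
   vertex 3.0 1.4 0.6
  endloop
 endfacet
 facet normal 0.894 0.336 -0.296
  outer loop
   vertex 3.3 2.1 2.3
   vertex 3.0 1.4 0.6
   vertex 2.6 4.4 2.8
  endloop
 endfacet
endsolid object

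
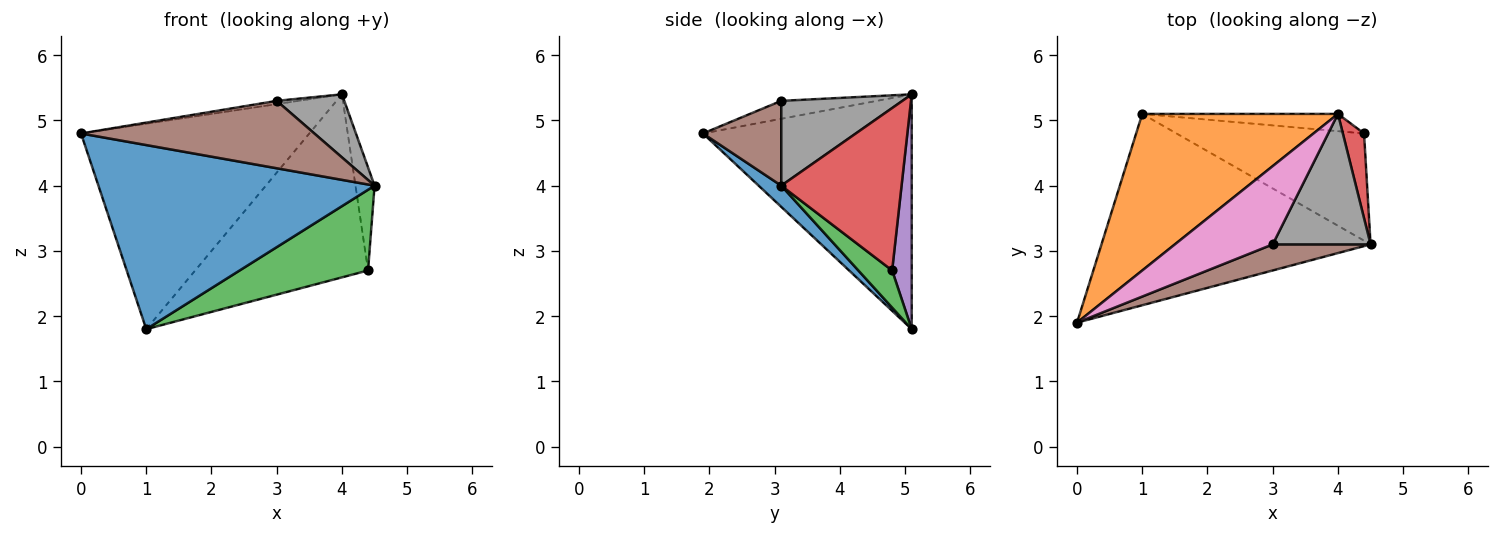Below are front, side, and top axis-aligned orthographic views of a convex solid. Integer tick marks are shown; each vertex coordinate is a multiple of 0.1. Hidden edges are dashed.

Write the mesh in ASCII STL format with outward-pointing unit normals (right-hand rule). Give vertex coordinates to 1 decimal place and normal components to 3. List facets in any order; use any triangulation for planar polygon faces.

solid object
 facet normal 0.057 -0.692 -0.719
  outer loop
   vertex 1.0 5.1 1.8
   vertex 4.5 3.1 4.0
   vertex 0.0 1.9 4.8
  endloop
 endfacet
 facet normal -0.588 0.643 0.490
  outer loop
   vertex 4.0 5.1 5.4
   vertex 1.0 5.1 1.8
   vertex 0.0 1.9 4.8
  endloop
 endfacet
 facet normal 0.156 -0.594 -0.789
  outer loop
   vertex 4.4 4.8 2.7
   vertex 4.5 3.1 4.0
   vertex 1.0 5.1 1.8
  endloop
 endfacet
 facet normal 0.980 0.155 0.128
  outer loop
   vertex 4.4 4.8 2.7
   vertex 4.0 5.1 5.4
   vertex 4.5 3.1 4.0
  endloop
 endfacet
 facet normal 0.112 0.989 -0.093
  outer loop
   vertex 4.4 4.8 2.7
   vertex 1.0 5.1 1.8
   vertex 4.0 5.1 5.4
  endloop
 endfacet
 facet normal 0.299 -0.890 0.345
  outer loop
   vertex 3.0 3.1 5.3
   vertex 0.0 1.9 4.8
   vertex 4.5 3.1 4.0
  endloop
 endfacet
 facet normal -0.180 0.041 0.983
  outer loop
   vertex 3.0 3.1 5.3
   vertex 4.0 5.1 5.4
   vertex 0.0 1.9 4.8
  endloop
 endfacet
 facet normal 0.615 -0.343 0.710
  outer loop
   vertex 3.0 3.1 5.3
   vertex 4.5 3.1 4.0
   vertex 4.0 5.1 5.4
  endloop
 endfacet
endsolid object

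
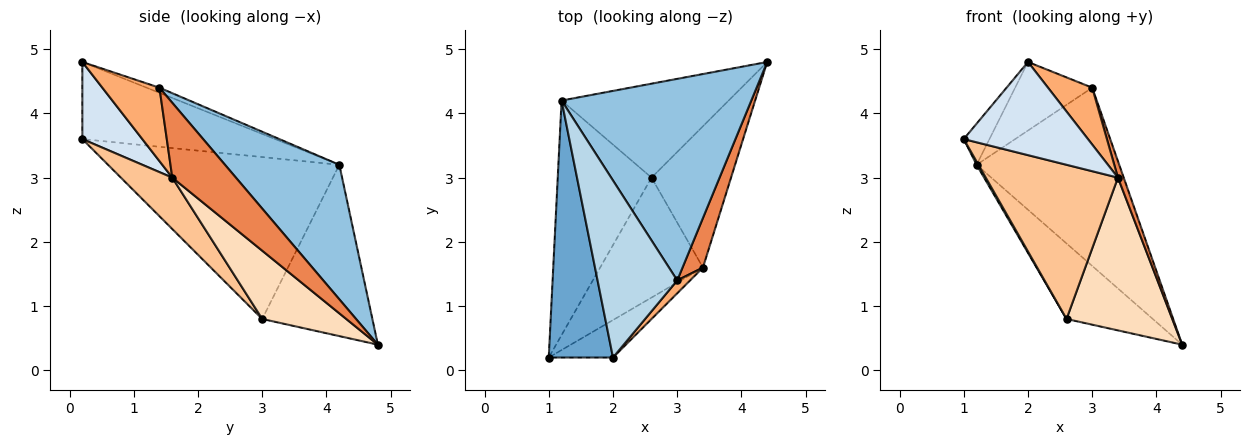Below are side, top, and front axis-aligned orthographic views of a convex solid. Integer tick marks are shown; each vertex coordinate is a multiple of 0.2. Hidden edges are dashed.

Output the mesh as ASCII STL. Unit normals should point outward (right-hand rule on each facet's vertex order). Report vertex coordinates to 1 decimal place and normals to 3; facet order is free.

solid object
 facet normal -0.764 0.102 0.637
  outer loop
   vertex 1.2 4.2 3.2
   vertex 1.0 0.2 3.6
   vertex 2.0 0.2 4.8
  endloop
 endfacet
 facet normal 0.469 0.585 0.662
  outer loop
   vertex 3.0 1.4 4.4
   vertex 4.4 4.8 0.4
   vertex 1.2 4.2 3.2
  endloop
 endfacet
 facet normal -0.060 0.360 0.931
  outer loop
   vertex 3.0 1.4 4.4
   vertex 1.2 4.2 3.2
   vertex 2.0 0.2 4.8
  endloop
 endfacet
 facet normal 0.409 -0.847 -0.341
  outer loop
   vertex 3.4 1.6 3.0
   vertex 2.0 0.2 4.8
   vertex 1.0 0.2 3.6
  endloop
 endfacet
 facet normal 0.961 -0.087 0.262
  outer loop
   vertex 3.4 1.6 3.0
   vertex 4.4 4.8 0.4
   vertex 3.0 1.4 4.4
  endloop
 endfacet
 facet normal 0.783 -0.607 0.137
  outer loop
   vertex 3.4 1.6 3.0
   vertex 3.0 1.4 4.4
   vertex 2.0 0.2 4.8
  endloop
 endfacet
 facet normal 0.293 -0.755 -0.587
  outer loop
   vertex 2.6 3.0 0.8
   vertex 3.4 1.6 3.0
   vertex 1.0 0.2 3.6
  endloop
 endfacet
 facet normal 0.504 -0.634 -0.587
  outer loop
   vertex 2.6 3.0 0.8
   vertex 4.4 4.8 0.4
   vertex 3.4 1.6 3.0
  endloop
 endfacet
 facet normal -0.865 -0.007 -0.501
  outer loop
   vertex 2.6 3.0 0.8
   vertex 1.0 0.2 3.6
   vertex 1.2 4.2 3.2
  endloop
 endfacet
 facet normal -0.624 0.489 -0.609
  outer loop
   vertex 2.6 3.0 0.8
   vertex 1.2 4.2 3.2
   vertex 4.4 4.8 0.4
  endloop
 endfacet
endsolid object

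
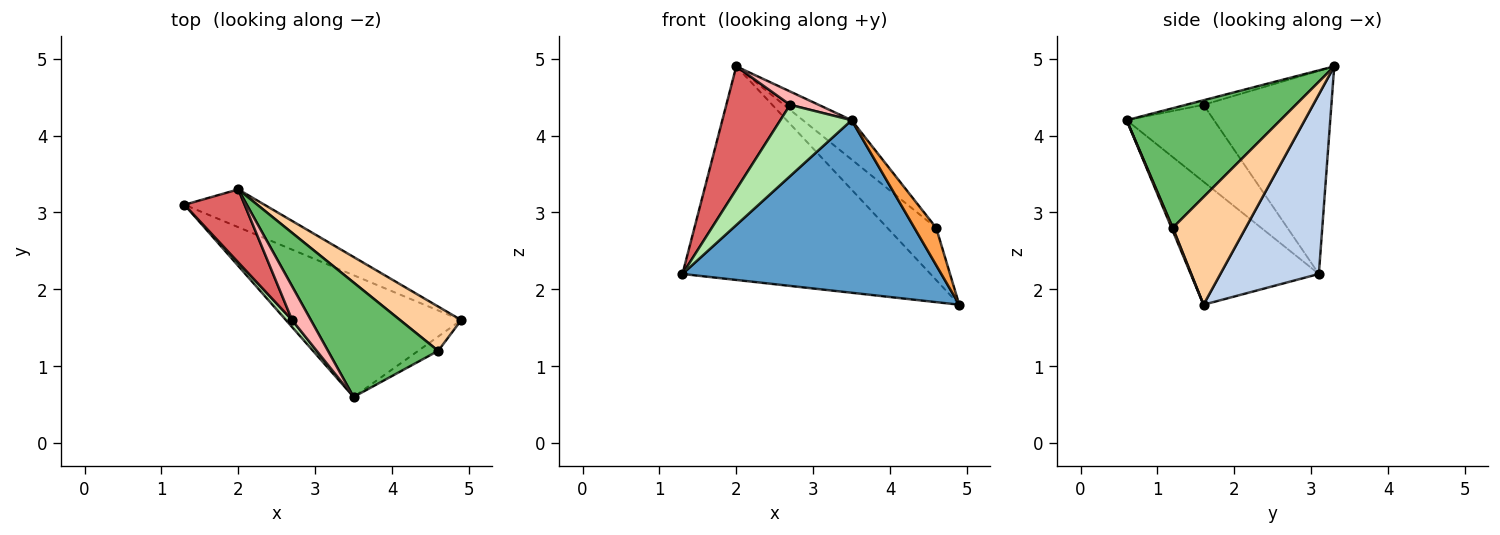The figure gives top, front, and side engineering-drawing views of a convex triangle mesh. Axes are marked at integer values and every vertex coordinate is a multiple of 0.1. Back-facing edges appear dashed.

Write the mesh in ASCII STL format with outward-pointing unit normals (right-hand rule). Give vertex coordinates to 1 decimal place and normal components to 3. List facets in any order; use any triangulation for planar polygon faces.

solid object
 facet normal -0.375 -0.758 -0.534
  outer loop
   vertex 3.5 0.6 4.2
   vertex 1.3 3.1 2.2
   vertex 4.9 1.6 1.8
  endloop
 endfacet
 facet normal 0.364 0.917 -0.162
  outer loop
   vertex 2.0 3.3 4.9
   vertex 4.9 1.6 1.8
   vertex 1.3 3.1 2.2
  endloop
 endfacet
 facet normal 0.055 -0.933 -0.357
  outer loop
   vertex 4.6 1.2 2.8
   vertex 3.5 0.6 4.2
   vertex 4.9 1.6 1.8
  endloop
 endfacet
 facet normal 0.751 0.503 0.427
  outer loop
   vertex 4.6 1.2 2.8
   vertex 4.9 1.6 1.8
   vertex 2.0 3.3 4.9
  endloop
 endfacet
 facet normal 0.716 0.227 0.660
  outer loop
   vertex 4.6 1.2 2.8
   vertex 2.0 3.3 4.9
   vertex 3.5 0.6 4.2
  endloop
 endfacet
 facet normal -0.773 -0.631 0.062
  outer loop
   vertex 2.7 1.6 4.4
   vertex 1.3 3.1 2.2
   vertex 3.5 0.6 4.2
  endloop
 endfacet
 facet normal -0.865 -0.432 0.256
  outer loop
   vertex 2.7 1.6 4.4
   vertex 2.0 3.3 4.9
   vertex 1.3 3.1 2.2
  endloop
 endfacet
 facet normal -0.220 -0.358 0.908
  outer loop
   vertex 2.7 1.6 4.4
   vertex 3.5 0.6 4.2
   vertex 2.0 3.3 4.9
  endloop
 endfacet
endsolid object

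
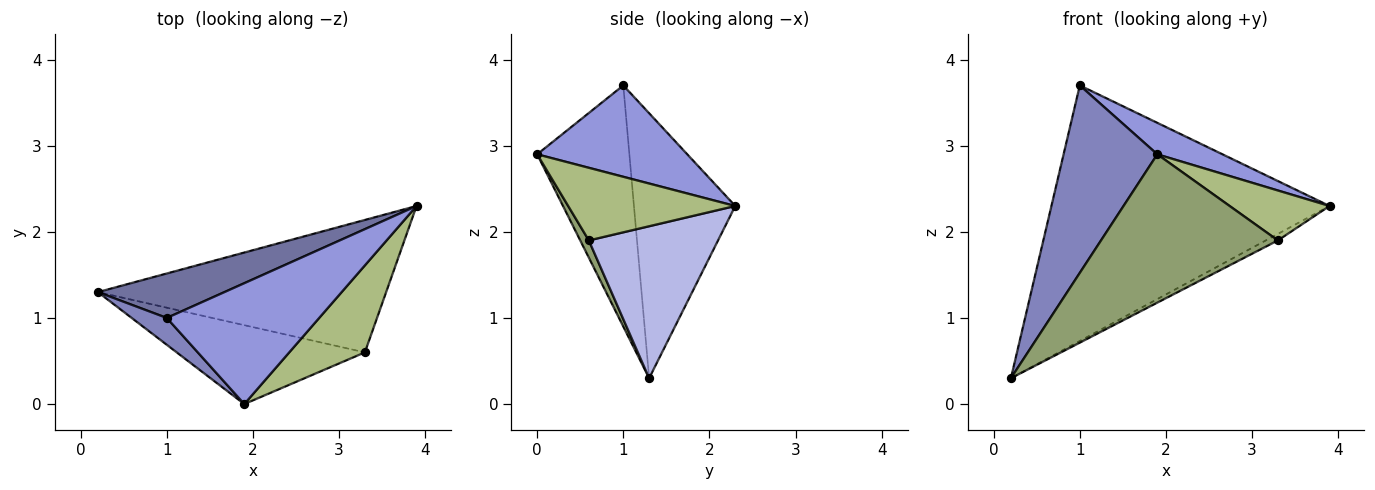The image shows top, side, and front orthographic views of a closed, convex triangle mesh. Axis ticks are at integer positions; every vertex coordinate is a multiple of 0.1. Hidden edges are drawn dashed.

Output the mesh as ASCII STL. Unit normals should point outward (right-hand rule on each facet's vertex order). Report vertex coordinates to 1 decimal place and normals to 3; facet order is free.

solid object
 facet normal -0.338 0.927 0.161
  outer loop
   vertex 1.0 1.0 3.7
   vertex 3.9 2.3 2.3
   vertex 0.2 1.3 0.3
  endloop
 endfacet
 facet normal -0.698 -0.709 0.102
  outer loop
   vertex 1.0 1.0 3.7
   vertex 0.2 1.3 0.3
   vertex 1.9 0.0 2.9
  endloop
 endfacet
 facet normal 0.502 -0.218 0.837
  outer loop
   vertex 1.0 1.0 3.7
   vertex 1.9 0.0 2.9
   vertex 3.9 2.3 2.3
  endloop
 endfacet
 facet normal 0.466 0.043 -0.884
  outer loop
   vertex 3.3 0.6 1.9
   vertex 0.2 1.3 0.3
   vertex 3.9 2.3 2.3
  endloop
 endfacet
 facet normal 0.043 -0.882 -0.469
  outer loop
   vertex 3.3 0.6 1.9
   vertex 1.9 0.0 2.9
   vertex 0.2 1.3 0.3
  endloop
 endfacet
 facet normal 0.640 -0.383 0.666
  outer loop
   vertex 3.3 0.6 1.9
   vertex 3.9 2.3 2.3
   vertex 1.9 0.0 2.9
  endloop
 endfacet
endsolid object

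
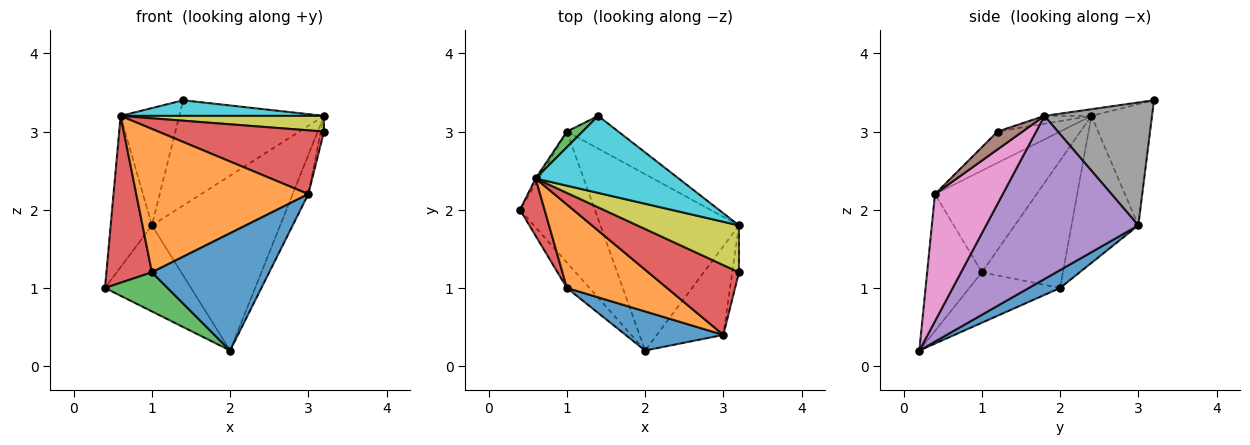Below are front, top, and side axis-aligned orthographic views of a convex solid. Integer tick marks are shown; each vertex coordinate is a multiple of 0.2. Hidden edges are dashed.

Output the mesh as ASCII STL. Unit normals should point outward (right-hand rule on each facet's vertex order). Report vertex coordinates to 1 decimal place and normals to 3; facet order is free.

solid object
 facet normal 0.196 0.538 -0.820
  outer loop
   vertex 1.0 3.0 1.8
   vertex 2.0 0.2 0.2
   vertex 0.4 2.0 1.0
  endloop
 endfacet
 facet normal -0.851 0.525 -0.018
  outer loop
   vertex 1.0 3.0 1.8
   vertex 0.4 2.0 1.0
   vertex 0.6 2.4 3.2
  endloop
 endfacet
 facet normal -0.716 0.692 0.092
  outer loop
   vertex 1.0 3.0 1.8
   vertex 0.6 2.4 3.2
   vertex 1.4 3.2 3.4
  endloop
 endfacet
 facet normal -0.247 -0.654 0.715
  outer loop
   vertex 3.0 0.4 2.2
   vertex 3.2 1.2 3.0
   vertex 0.6 2.4 3.2
  endloop
 endfacet
 facet normal 0.641 0.540 -0.545
  outer loop
   vertex 3.2 1.8 3.2
   vertex 2.0 0.2 0.2
   vertex 1.0 3.0 1.8
  endloop
 endfacet
 facet normal 0.930 0.116 -0.349
  outer loop
   vertex 3.2 1.8 3.2
   vertex 3.2 1.2 3.0
   vertex 3.0 0.4 2.2
  endloop
 endfacet
 facet normal 0.868 0.200 -0.454
  outer loop
   vertex 3.2 1.8 3.2
   vertex 3.0 0.4 2.2
   vertex 2.0 0.2 0.2
  endloop
 endfacet
 facet normal 0.579 0.779 -0.242
  outer loop
   vertex 3.2 1.8 3.2
   vertex 1.0 3.0 1.8
   vertex 1.4 3.2 3.4
  endloop
 endfacet
 facet normal -0.073 -0.315 0.946
  outer loop
   vertex 3.2 1.8 3.2
   vertex 0.6 2.4 3.2
   vertex 3.2 1.2 3.0
  endloop
 endfacet
 facet normal -0.046 -0.199 0.979
  outer loop
   vertex 3.2 1.8 3.2
   vertex 1.4 3.2 3.4
   vertex 0.6 2.4 3.2
  endloop
 endfacet
 facet normal -0.405 -0.867 0.289
  outer loop
   vertex 1.0 1.0 1.2
   vertex 2.0 0.2 0.2
   vertex 3.0 0.4 2.2
  endloop
 endfacet
 facet normal -0.455 -0.770 0.448
  outer loop
   vertex 1.0 1.0 1.2
   vertex 3.0 0.4 2.2
   vertex 0.6 2.4 3.2
  endloop
 endfacet
 facet normal -0.772 -0.533 -0.346
  outer loop
   vertex 1.0 1.0 1.2
   vertex 0.4 2.0 1.0
   vertex 2.0 0.2 0.2
  endloop
 endfacet
 facet normal -0.860 -0.483 0.166
  outer loop
   vertex 1.0 1.0 1.2
   vertex 0.6 2.4 3.2
   vertex 0.4 2.0 1.0
  endloop
 endfacet
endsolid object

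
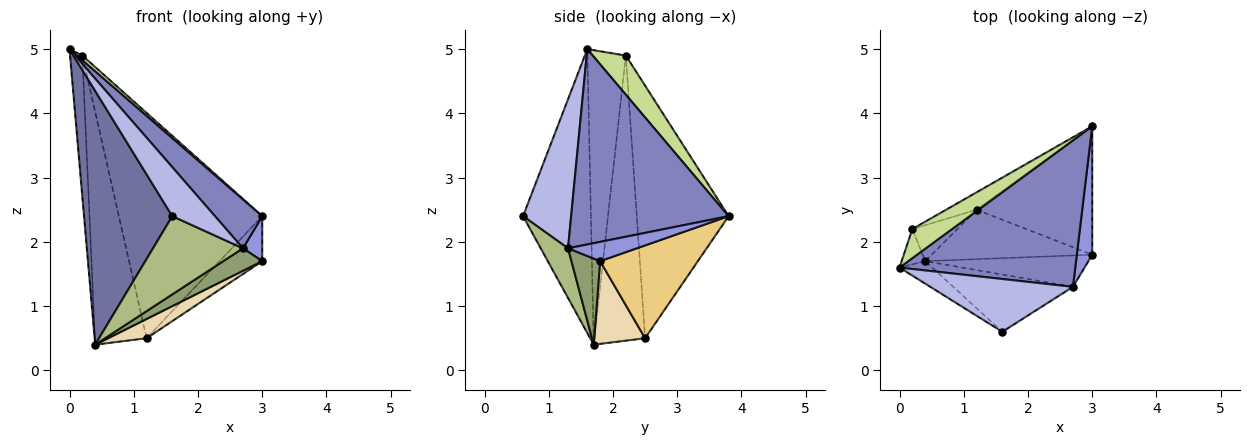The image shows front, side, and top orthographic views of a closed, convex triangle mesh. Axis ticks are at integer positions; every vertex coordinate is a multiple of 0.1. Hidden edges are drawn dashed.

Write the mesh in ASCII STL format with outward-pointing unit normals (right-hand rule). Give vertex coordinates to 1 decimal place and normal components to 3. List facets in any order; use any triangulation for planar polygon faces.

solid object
 facet normal -0.608 -0.791 -0.070
  outer loop
   vertex 1.6 0.6 2.4
   vertex 0.0 1.6 5.0
   vertex 0.4 1.7 0.4
  endloop
 endfacet
 facet normal 0.725 -0.218 0.653
  outer loop
   vertex 2.7 1.3 1.9
   vertex 3.0 3.8 2.4
   vertex 0.0 1.6 5.0
  endloop
 endfacet
 facet normal 0.763 -0.214 0.610
  outer loop
   vertex 2.7 1.3 1.9
   vertex 3.0 1.8 1.7
   vertex 3.0 3.8 2.4
  endloop
 endfacet
 facet normal 0.608 -0.540 0.582
  outer loop
   vertex 2.7 1.3 1.9
   vertex 0.0 1.6 5.0
   vertex 1.6 0.6 2.4
  endloop
 endfacet
 facet normal 0.394 -0.535 -0.747
  outer loop
   vertex 2.7 1.3 1.9
   vertex 0.4 1.7 0.4
   vertex 3.0 1.8 1.7
  endloop
 endfacet
 facet normal 0.238 -0.784 -0.574
  outer loop
   vertex 2.7 1.3 1.9
   vertex 1.6 0.6 2.4
   vertex 0.4 1.7 0.4
  endloop
 endfacet
 facet normal 0.697 -0.114 0.708
  outer loop
   vertex 0.2 2.2 4.9
   vertex 0.0 1.6 5.0
   vertex 3.0 3.8 2.4
  endloop
 endfacet
 facet normal -0.950 0.304 -0.076
  outer loop
   vertex 0.2 2.2 4.9
   vertex 0.4 1.7 0.4
   vertex 0.0 1.6 5.0
  endloop
 endfacet
 facet normal -0.538 0.840 -0.065
  outer loop
   vertex 1.2 2.5 0.5
   vertex 0.2 2.2 4.9
   vertex 3.0 3.8 2.4
  endloop
 endfacet
 facet normal -0.696 0.710 -0.110
  outer loop
   vertex 1.2 2.5 0.5
   vertex 0.4 1.7 0.4
   vertex 0.2 2.2 4.9
  endloop
 endfacet
 facet normal 0.604 0.263 -0.752
  outer loop
   vertex 1.2 2.5 0.5
   vertex 3.0 3.8 2.4
   vertex 3.0 1.8 1.7
  endloop
 endfacet
 facet normal 0.433 -0.328 -0.840
  outer loop
   vertex 1.2 2.5 0.5
   vertex 3.0 1.8 1.7
   vertex 0.4 1.7 0.4
  endloop
 endfacet
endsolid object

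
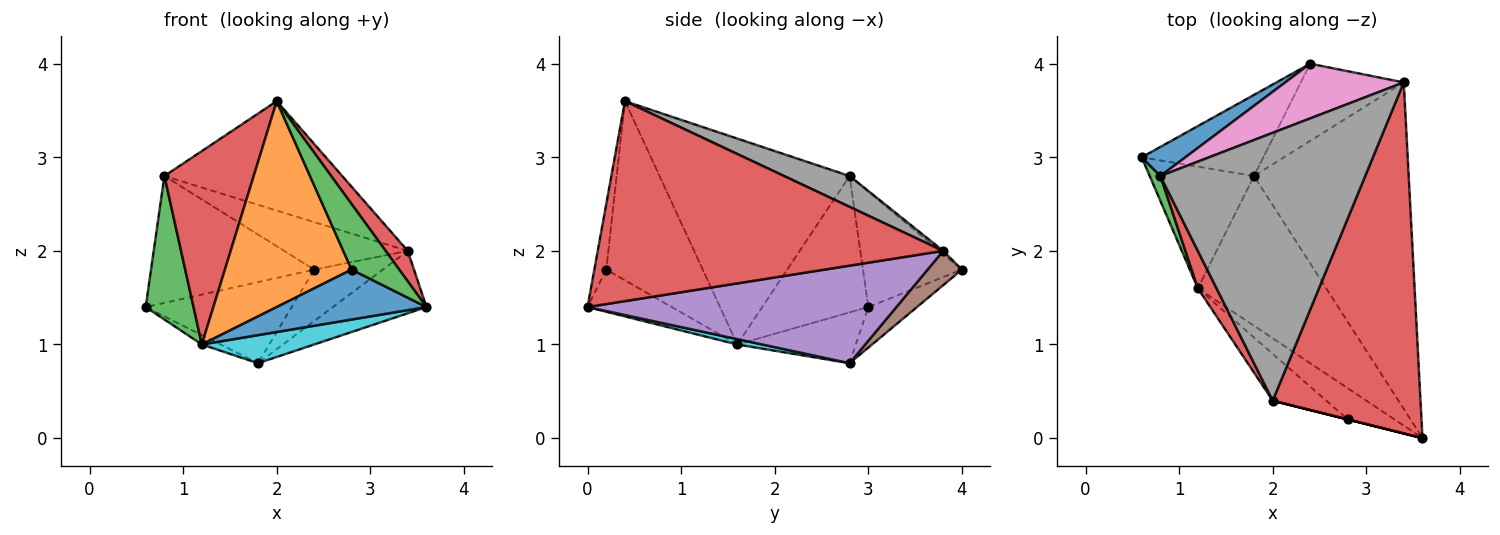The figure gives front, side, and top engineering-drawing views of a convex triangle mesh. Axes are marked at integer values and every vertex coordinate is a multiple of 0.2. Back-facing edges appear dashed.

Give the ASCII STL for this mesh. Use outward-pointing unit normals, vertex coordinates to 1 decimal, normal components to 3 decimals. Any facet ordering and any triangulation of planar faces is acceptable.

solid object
 facet normal -0.509 0.839 0.193
  outer loop
   vertex 0.8 2.8 2.8
   vertex 2.4 4.0 1.8
   vertex 0.6 3.0 1.4
  endloop
 endfacet
 facet normal -0.229 0.688 -0.688
  outer loop
   vertex 1.8 2.8 0.8
   vertex 0.6 3.0 1.4
   vertex 2.4 4.0 1.8
  endloop
 endfacet
 facet normal -0.243 -0.970 0.000
  outer loop
   vertex 2.8 0.2 1.8
   vertex 3.6 0.0 1.4
   vertex 2.0 0.4 3.6
  endloop
 endfacet
 facet normal 0.803 -0.051 0.593
  outer loop
   vertex 3.4 3.8 2.0
   vertex 2.0 0.4 3.6
   vertex 3.6 0.0 1.4
  endloop
 endfacet
 facet normal 0.527 0.160 -0.835
  outer loop
   vertex 3.4 3.8 2.0
   vertex 3.6 0.0 1.4
   vertex 1.8 2.8 0.8
  endloop
 endfacet
 facet normal 0.267 0.535 -0.802
  outer loop
   vertex 3.4 3.8 2.0
   vertex 1.8 2.8 0.8
   vertex 2.4 4.0 1.8
  endloop
 endfacet
 facet normal -0.020 0.656 0.755
  outer loop
   vertex 3.4 3.8 2.0
   vertex 2.4 4.0 1.8
   vertex 0.8 2.8 2.8
  endloop
 endfacet
 facet normal 0.138 0.375 0.917
  outer loop
   vertex 3.4 3.8 2.0
   vertex 0.8 2.8 2.8
   vertex 2.0 0.4 3.6
  endloop
 endfacet
 facet normal -0.437 0.069 -0.897
  outer loop
   vertex 1.2 1.6 1.0
   vertex 0.6 3.0 1.4
   vertex 1.8 2.8 0.8
  endloop
 endfacet
 facet normal 0.041 -0.184 -0.982
  outer loop
   vertex 1.2 1.6 1.0
   vertex 1.8 2.8 0.8
   vertex 3.6 0.0 1.4
  endloop
 endfacet
 facet normal -0.431 -0.765 -0.478
  outer loop
   vertex 1.2 1.6 1.0
   vertex 3.6 0.0 1.4
   vertex 2.8 0.2 1.8
  endloop
 endfacet
 facet normal -0.596 -0.783 -0.178
  outer loop
   vertex 1.2 1.6 1.0
   vertex 2.8 0.2 1.8
   vertex 2.0 0.4 3.6
  endloop
 endfacet
 facet normal -0.909 -0.410 0.071
  outer loop
   vertex 1.2 1.6 1.0
   vertex 0.8 2.8 2.8
   vertex 0.6 3.0 1.4
  endloop
 endfacet
 facet normal -0.902 -0.424 0.082
  outer loop
   vertex 1.2 1.6 1.0
   vertex 2.0 0.4 3.6
   vertex 0.8 2.8 2.8
  endloop
 endfacet
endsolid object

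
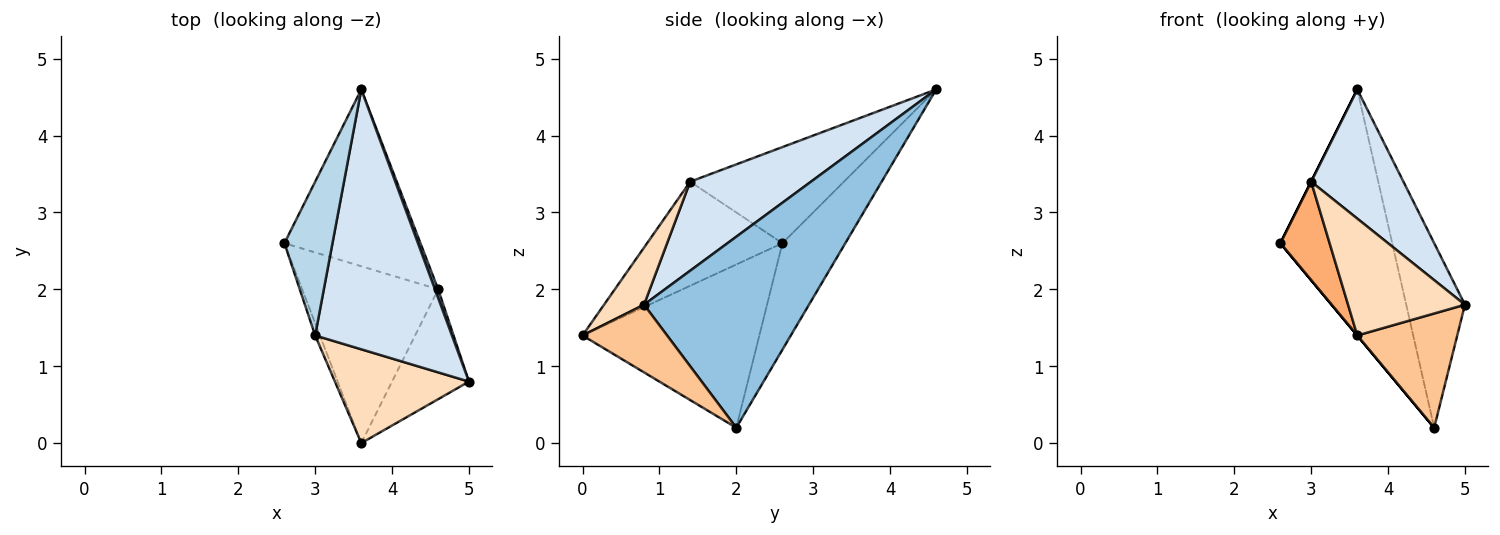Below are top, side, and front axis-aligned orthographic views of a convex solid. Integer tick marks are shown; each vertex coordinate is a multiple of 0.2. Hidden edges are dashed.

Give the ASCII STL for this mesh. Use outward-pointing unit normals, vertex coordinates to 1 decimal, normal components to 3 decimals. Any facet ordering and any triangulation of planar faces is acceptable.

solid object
 facet normal -0.415 0.739 -0.531
  outer loop
   vertex 4.6 2.0 0.2
   vertex 2.6 2.6 2.6
   vertex 3.6 4.6 4.6
  endloop
 endfacet
 facet normal 0.942 0.335 0.016
  outer loop
   vertex 4.6 2.0 0.2
   vertex 3.6 4.6 4.6
   vertex 5.0 0.8 1.8
  endloop
 endfacet
 facet normal -0.894 0.000 0.447
  outer loop
   vertex 3.0 1.4 3.4
   vertex 3.6 4.6 4.6
   vertex 2.6 2.6 2.6
  endloop
 endfacet
 facet normal 0.504 -0.385 0.774
  outer loop
   vertex 3.0 1.4 3.4
   vertex 5.0 0.8 1.8
   vertex 3.6 4.6 4.6
  endloop
 endfacet
 facet normal -0.768 0.000 -0.640
  outer loop
   vertex 3.6 0.0 1.4
   vertex 2.6 2.6 2.6
   vertex 4.6 2.0 0.2
  endloop
 endfacet
 facet normal -0.939 -0.341 -0.043
  outer loop
   vertex 3.6 0.0 1.4
   vertex 3.0 1.4 3.4
   vertex 2.6 2.6 2.6
  endloop
 endfacet
 facet normal 0.521 -0.615 -0.592
  outer loop
   vertex 3.6 0.0 1.4
   vertex 4.6 2.0 0.2
   vertex 5.0 0.8 1.8
  endloop
 endfacet
 facet normal 0.258 -0.754 0.605
  outer loop
   vertex 3.6 0.0 1.4
   vertex 5.0 0.8 1.8
   vertex 3.0 1.4 3.4
  endloop
 endfacet
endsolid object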